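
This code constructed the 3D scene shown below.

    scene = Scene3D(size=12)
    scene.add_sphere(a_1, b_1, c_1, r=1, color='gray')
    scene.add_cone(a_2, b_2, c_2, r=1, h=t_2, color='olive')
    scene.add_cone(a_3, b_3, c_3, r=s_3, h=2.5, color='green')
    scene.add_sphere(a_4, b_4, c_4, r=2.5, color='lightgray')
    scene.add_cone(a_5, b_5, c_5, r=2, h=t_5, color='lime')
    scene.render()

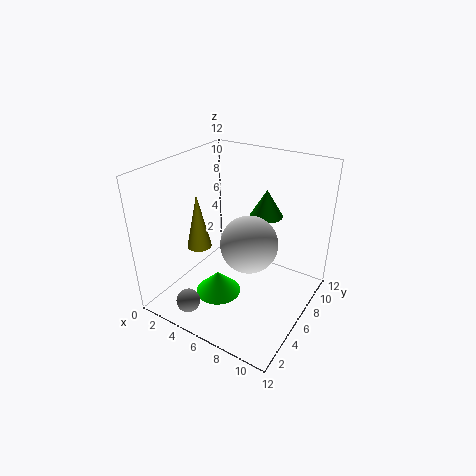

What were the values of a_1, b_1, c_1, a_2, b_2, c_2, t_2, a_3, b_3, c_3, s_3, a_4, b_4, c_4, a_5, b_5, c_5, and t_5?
a_1 = 3.5; b_1 = 2; c_1 = 1; a_2 = 3.5; b_2 = 4; c_2 = 5.5; t_2 = 4.5; a_3 = 6.5; b_3 = 10; c_3 = 6.5; s_3 = 1.5; a_4 = 6.5; b_4 = 7; c_4 = 5; a_5 = 4.5; b_5 = 5; c_5 = 0.5; t_5 = 2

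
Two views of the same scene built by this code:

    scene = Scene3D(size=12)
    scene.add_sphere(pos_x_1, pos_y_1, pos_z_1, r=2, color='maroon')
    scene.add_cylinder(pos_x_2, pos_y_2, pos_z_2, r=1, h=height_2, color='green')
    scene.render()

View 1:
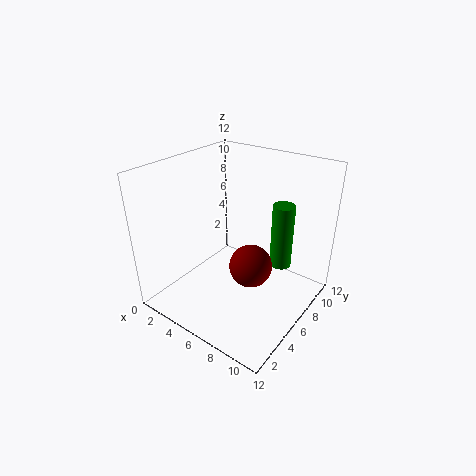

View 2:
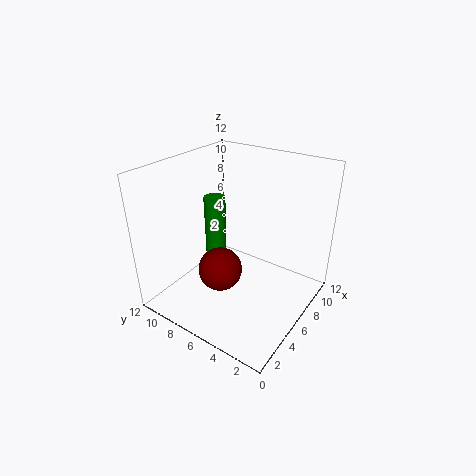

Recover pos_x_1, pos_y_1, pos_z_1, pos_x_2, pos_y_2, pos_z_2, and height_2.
pos_x_1 = 6, pos_y_1 = 8, pos_z_1 = 2, pos_x_2 = 8, pos_y_2 = 10, pos_z_2 = 2, height_2 = 6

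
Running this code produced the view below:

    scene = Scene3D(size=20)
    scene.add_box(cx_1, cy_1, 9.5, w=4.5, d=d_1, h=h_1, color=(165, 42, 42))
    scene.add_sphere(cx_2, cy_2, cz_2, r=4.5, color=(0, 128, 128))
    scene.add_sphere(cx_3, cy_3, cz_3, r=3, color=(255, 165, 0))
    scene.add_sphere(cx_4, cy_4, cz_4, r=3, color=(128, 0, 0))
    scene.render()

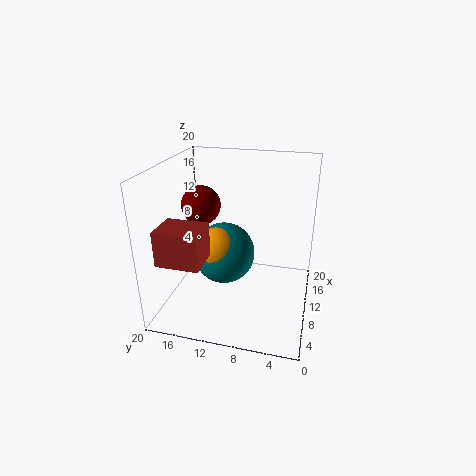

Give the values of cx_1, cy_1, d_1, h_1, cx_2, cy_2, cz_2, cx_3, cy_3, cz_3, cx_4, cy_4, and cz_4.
cx_1 = 1
cy_1 = 12.5
d_1 = 5.5
h_1 = 4.5
cx_2 = 11.5
cy_2 = 12.5
cz_2 = 6.5
cx_3 = 10
cy_3 = 13
cz_3 = 8
cx_4 = 14.5
cy_4 = 17
cz_4 = 12.5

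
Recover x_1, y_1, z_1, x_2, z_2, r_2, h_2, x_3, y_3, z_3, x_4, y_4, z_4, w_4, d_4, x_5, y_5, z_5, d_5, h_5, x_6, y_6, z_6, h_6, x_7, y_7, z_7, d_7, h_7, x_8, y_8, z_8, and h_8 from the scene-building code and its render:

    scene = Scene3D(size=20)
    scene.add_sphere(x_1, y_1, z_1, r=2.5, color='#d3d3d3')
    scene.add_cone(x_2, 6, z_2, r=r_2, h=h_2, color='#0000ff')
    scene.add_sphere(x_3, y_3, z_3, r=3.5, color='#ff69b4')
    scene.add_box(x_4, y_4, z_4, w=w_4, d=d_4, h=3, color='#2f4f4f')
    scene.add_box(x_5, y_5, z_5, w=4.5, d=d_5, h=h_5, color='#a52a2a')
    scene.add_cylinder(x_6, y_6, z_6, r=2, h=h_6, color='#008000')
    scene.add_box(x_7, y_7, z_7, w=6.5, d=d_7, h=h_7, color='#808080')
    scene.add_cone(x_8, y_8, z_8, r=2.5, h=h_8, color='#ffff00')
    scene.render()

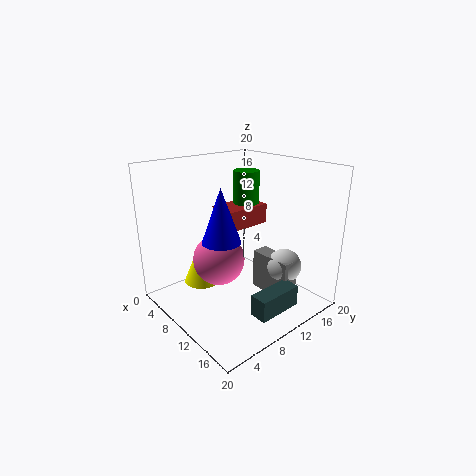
x_1 = 13.5
y_1 = 16
z_1 = 5
x_2 = 11.5
z_2 = 11
r_2 = 2.5
h_2 = 7
x_3 = 9.5
y_3 = 7
z_3 = 7.5
x_4 = 15
y_4 = 8
z_4 = 1
w_4 = 2.5
d_4 = 6.5
x_5 = 3.5
y_5 = 10.5
z_5 = 10
d_5 = 7
h_5 = 3
x_6 = 5.5
y_6 = 15.5
z_6 = 12.5
h_6 = 5.5
x_7 = 9
y_7 = 14
z_7 = 0.5
d_7 = 2.5
h_7 = 6
x_8 = 7.5
y_8 = 5.5
z_8 = 4
h_8 = 6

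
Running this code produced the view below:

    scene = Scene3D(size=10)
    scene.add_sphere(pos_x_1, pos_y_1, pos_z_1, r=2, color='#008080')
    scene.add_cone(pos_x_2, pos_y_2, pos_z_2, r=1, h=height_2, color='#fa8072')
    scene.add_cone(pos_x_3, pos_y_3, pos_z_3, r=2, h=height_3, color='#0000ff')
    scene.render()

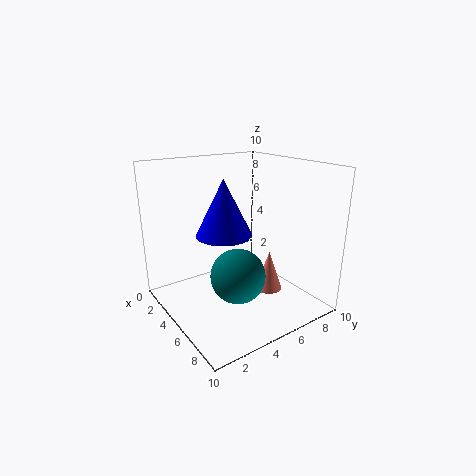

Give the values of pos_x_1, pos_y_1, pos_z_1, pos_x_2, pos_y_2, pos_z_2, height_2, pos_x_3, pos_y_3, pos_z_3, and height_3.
pos_x_1 = 5
pos_y_1 = 5
pos_z_1 = 2
pos_x_2 = 5.5
pos_y_2 = 7.5
pos_z_2 = 0.5
height_2 = 3
pos_x_3 = 4
pos_y_3 = 4.5
pos_z_3 = 5
height_3 = 4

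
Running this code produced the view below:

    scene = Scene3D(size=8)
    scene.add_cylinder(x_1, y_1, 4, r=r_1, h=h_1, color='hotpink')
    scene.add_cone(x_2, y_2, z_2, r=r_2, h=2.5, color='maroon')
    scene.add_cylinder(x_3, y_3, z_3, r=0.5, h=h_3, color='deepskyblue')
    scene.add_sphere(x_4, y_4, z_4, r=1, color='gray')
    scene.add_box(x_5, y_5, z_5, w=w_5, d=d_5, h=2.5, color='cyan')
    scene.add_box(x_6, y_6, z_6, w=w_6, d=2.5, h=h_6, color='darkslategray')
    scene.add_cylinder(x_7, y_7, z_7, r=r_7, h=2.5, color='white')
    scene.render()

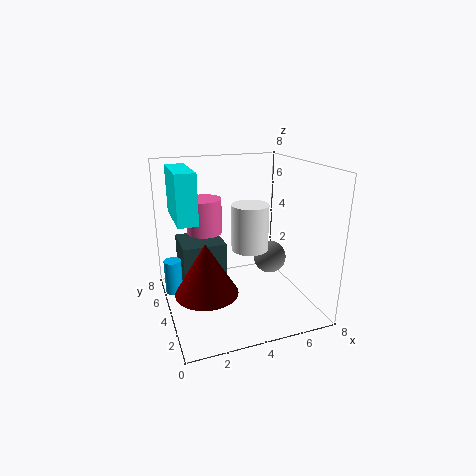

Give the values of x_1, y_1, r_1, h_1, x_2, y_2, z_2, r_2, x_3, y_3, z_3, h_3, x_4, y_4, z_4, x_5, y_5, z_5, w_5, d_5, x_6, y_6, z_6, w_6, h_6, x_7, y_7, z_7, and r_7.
x_1 = 2.5; y_1 = 5.5; r_1 = 1; h_1 = 2; x_2 = 1.5; y_2 = 1.5; z_2 = 2.5; r_2 = 1.5; x_3 = 0.5; y_3 = 5.5; z_3 = 0.5; h_3 = 2; x_4 = 6.5; y_4 = 5; z_4 = 2; x_5 = 0.5; y_5 = 2.5; z_5 = 5.5; w_5 = 1; d_5 = 3; x_6 = 1; y_6 = 4.5; z_6 = 0.5; w_6 = 2.5; h_6 = 3; x_7 = 4.5; y_7 = 3.5; z_7 = 3.5; r_7 = 1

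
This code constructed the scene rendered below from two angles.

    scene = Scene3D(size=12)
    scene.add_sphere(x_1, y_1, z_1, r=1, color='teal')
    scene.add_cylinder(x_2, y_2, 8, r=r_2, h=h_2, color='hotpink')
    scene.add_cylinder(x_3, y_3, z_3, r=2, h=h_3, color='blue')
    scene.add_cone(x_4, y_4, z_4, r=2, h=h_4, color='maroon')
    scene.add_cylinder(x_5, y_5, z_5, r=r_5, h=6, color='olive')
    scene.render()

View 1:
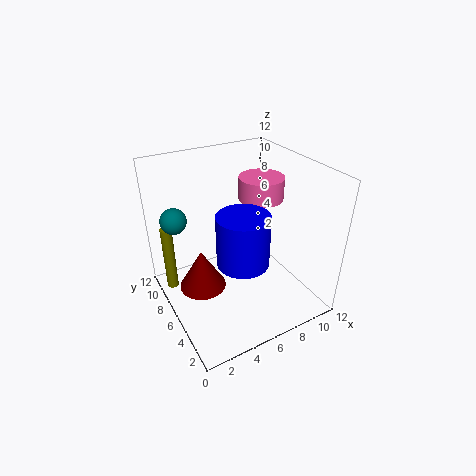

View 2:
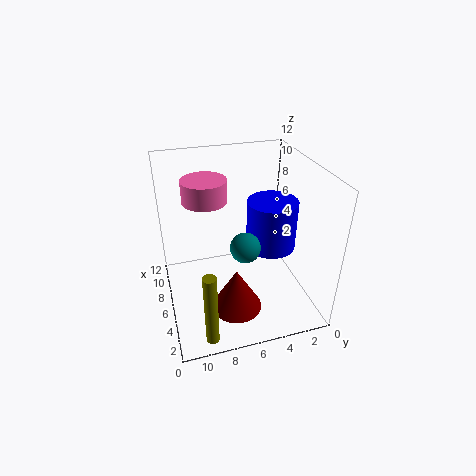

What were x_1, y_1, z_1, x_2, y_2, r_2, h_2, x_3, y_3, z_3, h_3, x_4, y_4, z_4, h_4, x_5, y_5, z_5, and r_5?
x_1 = 1; y_1 = 7; z_1 = 8.5; x_2 = 9.5; y_2 = 8; r_2 = 2; h_2 = 2; x_3 = 5; y_3 = 3.5; z_3 = 5.5; h_3 = 4; x_4 = 3; y_4 = 7; z_4 = 1.5; h_4 = 3.5; x_5 = 1; y_5 = 9.5; z_5 = 0.5; r_5 = 0.5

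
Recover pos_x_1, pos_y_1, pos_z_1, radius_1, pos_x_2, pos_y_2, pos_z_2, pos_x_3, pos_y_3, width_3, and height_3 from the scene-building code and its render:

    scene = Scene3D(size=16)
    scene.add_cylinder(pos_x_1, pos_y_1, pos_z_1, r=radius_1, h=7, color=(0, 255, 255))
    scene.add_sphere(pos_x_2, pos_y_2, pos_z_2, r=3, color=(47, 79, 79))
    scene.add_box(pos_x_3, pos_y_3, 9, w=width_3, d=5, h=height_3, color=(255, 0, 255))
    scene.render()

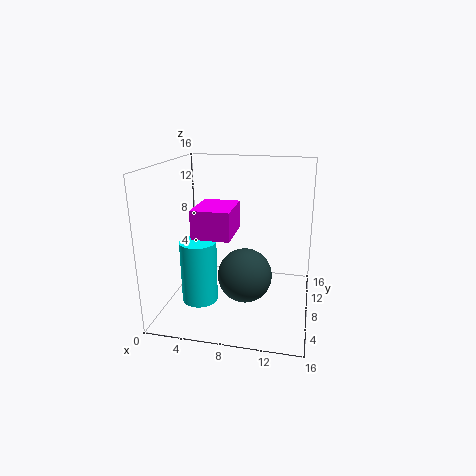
pos_x_1 = 4; pos_y_1 = 6; pos_z_1 = 1; radius_1 = 2; pos_x_2 = 9; pos_y_2 = 7; pos_z_2 = 4; pos_x_3 = 4; pos_y_3 = 4; width_3 = 4; height_3 = 3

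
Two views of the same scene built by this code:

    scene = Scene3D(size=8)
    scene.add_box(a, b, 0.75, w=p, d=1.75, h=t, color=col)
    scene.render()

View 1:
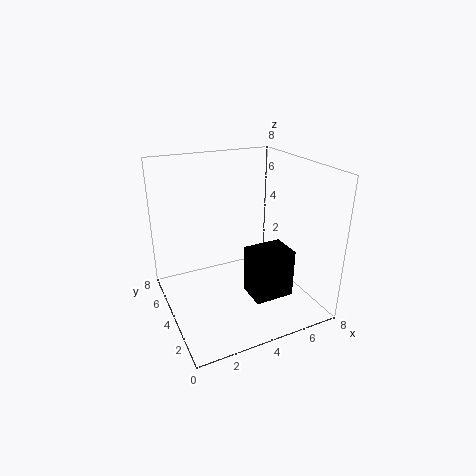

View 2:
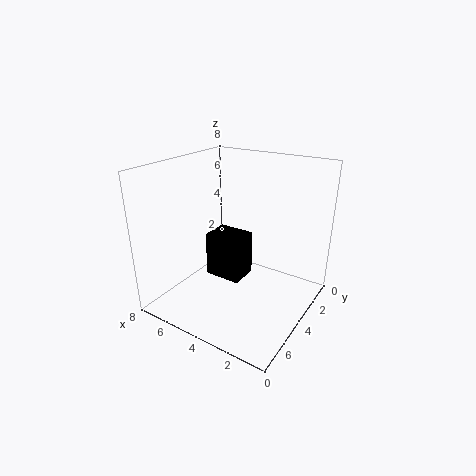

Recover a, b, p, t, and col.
a = 4.25
b = 2
p = 2.25
t = 2.75
col = 'black'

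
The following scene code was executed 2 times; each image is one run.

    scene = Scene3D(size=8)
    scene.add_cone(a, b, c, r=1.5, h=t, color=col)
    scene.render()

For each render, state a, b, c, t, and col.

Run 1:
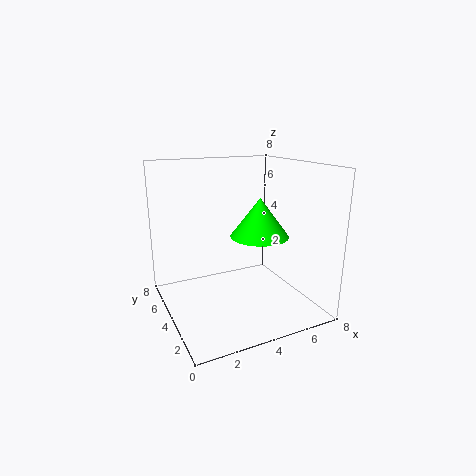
a = 4.5, b = 2.5, c = 4.5, t = 2, col = 'lime'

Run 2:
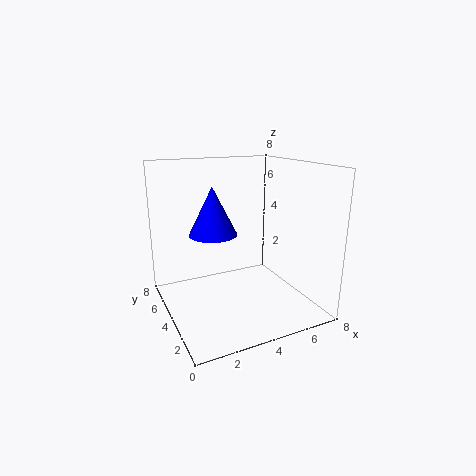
a = 3.5, b = 6.5, c = 3.5, t = 3, col = 'blue'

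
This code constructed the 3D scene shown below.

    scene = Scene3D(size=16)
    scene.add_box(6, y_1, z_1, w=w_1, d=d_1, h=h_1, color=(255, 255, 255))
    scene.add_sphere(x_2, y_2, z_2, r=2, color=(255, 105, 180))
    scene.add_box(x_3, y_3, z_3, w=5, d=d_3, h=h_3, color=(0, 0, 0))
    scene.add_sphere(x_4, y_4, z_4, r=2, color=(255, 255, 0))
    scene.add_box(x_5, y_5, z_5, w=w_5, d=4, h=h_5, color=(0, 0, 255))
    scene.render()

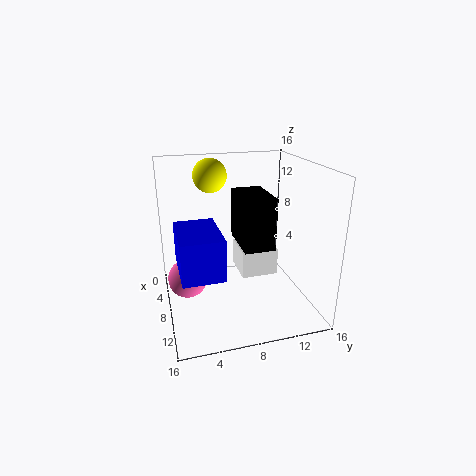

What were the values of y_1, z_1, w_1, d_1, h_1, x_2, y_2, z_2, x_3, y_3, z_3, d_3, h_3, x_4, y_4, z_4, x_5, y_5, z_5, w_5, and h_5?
y_1 = 8
z_1 = 4
w_1 = 4
d_1 = 4
h_1 = 3
x_2 = 10
y_2 = 2
z_2 = 5
x_3 = 9
y_3 = 7
z_3 = 9
d_3 = 3
h_3 = 5
x_4 = 3
y_4 = 6
z_4 = 14
x_5 = 9
y_5 = 1
z_5 = 7
w_5 = 6
h_5 = 4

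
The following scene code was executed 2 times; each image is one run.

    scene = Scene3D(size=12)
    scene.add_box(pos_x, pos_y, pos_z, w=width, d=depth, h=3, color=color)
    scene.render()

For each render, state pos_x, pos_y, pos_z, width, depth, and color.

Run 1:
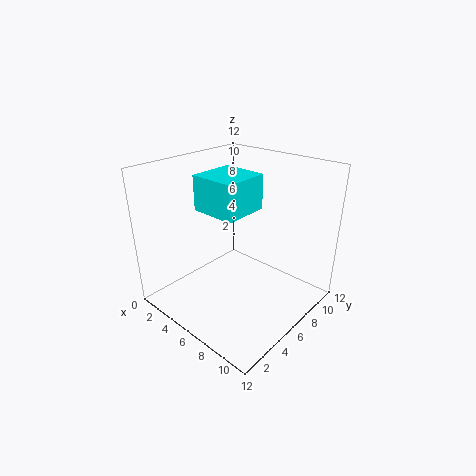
pos_x = 2.5, pos_y = 4.5, pos_z = 8, width = 4, depth = 4, color = 'cyan'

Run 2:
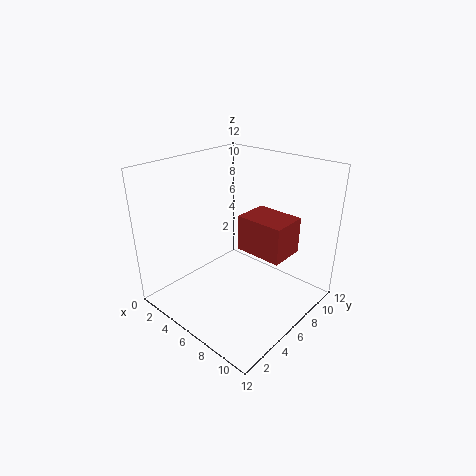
pos_x = 6, pos_y = 6, pos_z = 5, width = 4, depth = 3, color = 'brown'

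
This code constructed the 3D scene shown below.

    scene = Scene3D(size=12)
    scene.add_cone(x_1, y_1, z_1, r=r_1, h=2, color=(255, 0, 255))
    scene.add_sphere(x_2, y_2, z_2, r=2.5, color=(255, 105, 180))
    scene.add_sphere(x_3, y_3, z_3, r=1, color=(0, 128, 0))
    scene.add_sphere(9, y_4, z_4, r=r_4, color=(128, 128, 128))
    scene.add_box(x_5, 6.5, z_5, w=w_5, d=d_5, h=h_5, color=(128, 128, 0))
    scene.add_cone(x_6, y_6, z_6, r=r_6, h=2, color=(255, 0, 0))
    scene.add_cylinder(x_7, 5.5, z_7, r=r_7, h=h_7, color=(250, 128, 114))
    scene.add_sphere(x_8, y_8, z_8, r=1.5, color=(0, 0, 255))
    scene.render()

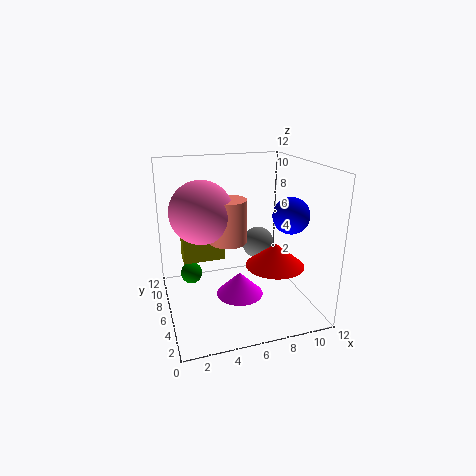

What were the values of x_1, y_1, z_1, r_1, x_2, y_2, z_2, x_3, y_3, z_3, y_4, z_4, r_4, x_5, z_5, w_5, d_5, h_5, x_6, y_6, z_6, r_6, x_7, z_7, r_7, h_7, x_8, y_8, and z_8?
x_1 = 6
y_1 = 5.5
z_1 = 1
r_1 = 2
x_2 = 3
y_2 = 6
z_2 = 8.5
x_3 = 2.5
y_3 = 9.5
z_3 = 1.5
y_4 = 9
z_4 = 4
r_4 = 1.5
x_5 = 1.5
z_5 = 4
w_5 = 3.5
d_5 = 1.5
h_5 = 3.5
x_6 = 9
y_6 = 5
z_6 = 3.5
r_6 = 2.5
x_7 = 5
z_7 = 6
r_7 = 1.5
h_7 = 3.5
x_8 = 10
y_8 = 4.5
z_8 = 8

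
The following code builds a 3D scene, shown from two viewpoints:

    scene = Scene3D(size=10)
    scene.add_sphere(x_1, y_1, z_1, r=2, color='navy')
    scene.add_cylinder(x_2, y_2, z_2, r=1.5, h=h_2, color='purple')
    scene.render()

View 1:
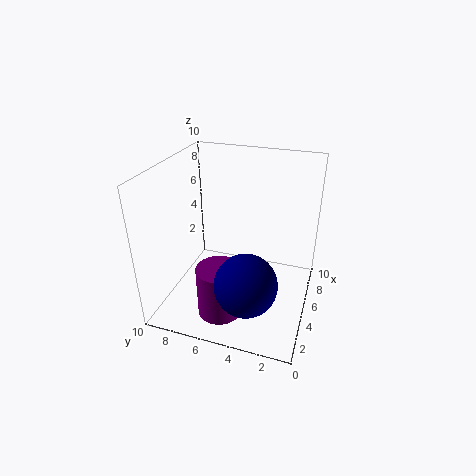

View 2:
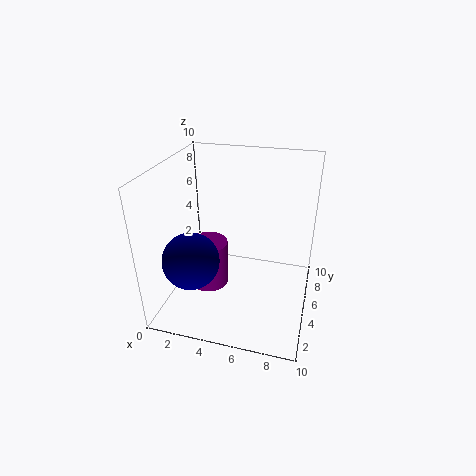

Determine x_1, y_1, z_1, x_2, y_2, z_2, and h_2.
x_1 = 2; y_1 = 3.5; z_1 = 3.5; x_2 = 2.5; y_2 = 5.5; z_2 = 0.5; h_2 = 3.5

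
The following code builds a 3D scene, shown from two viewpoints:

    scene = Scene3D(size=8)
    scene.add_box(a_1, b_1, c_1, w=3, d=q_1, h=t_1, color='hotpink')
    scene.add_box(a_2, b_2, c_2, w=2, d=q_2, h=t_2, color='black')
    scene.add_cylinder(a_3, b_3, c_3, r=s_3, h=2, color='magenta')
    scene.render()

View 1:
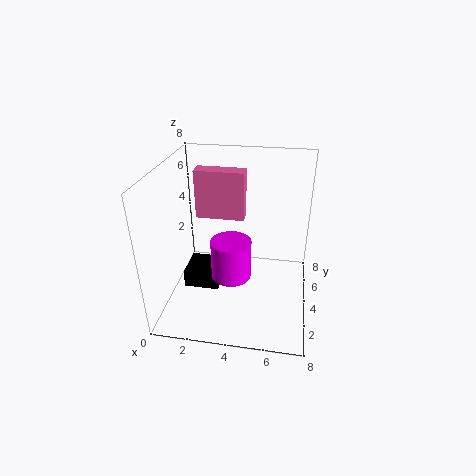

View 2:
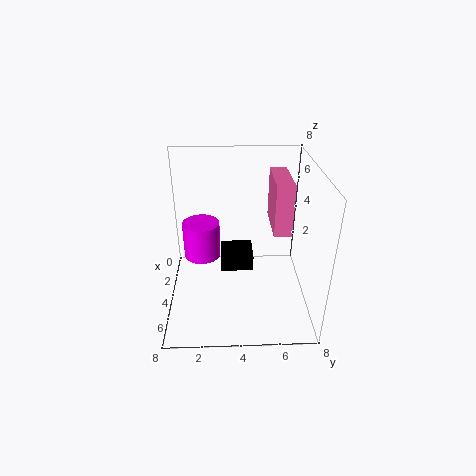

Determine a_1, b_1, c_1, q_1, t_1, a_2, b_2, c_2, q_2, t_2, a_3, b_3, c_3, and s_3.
a_1 = 1
b_1 = 6
c_1 = 4
q_1 = 1
t_1 = 3
a_2 = 1
b_2 = 3
c_2 = 1
q_2 = 2
t_2 = 1
a_3 = 4
b_3 = 2
c_3 = 3
s_3 = 1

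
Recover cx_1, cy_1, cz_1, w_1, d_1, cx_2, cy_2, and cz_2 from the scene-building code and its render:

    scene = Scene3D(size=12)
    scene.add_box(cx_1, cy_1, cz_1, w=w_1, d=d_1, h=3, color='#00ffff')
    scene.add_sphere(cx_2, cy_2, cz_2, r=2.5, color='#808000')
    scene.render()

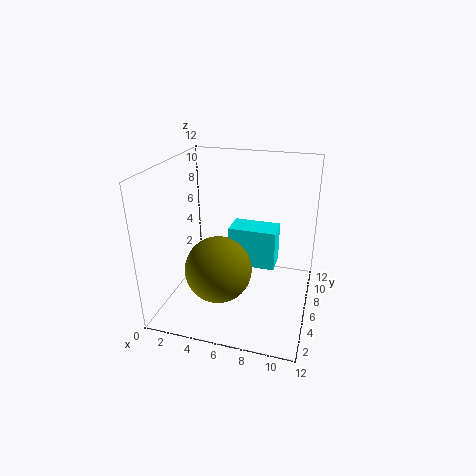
cx_1 = 6; cy_1 = 3.5; cz_1 = 5; w_1 = 3.5; d_1 = 2; cx_2 = 5.5; cy_2 = 2.5; cz_2 = 5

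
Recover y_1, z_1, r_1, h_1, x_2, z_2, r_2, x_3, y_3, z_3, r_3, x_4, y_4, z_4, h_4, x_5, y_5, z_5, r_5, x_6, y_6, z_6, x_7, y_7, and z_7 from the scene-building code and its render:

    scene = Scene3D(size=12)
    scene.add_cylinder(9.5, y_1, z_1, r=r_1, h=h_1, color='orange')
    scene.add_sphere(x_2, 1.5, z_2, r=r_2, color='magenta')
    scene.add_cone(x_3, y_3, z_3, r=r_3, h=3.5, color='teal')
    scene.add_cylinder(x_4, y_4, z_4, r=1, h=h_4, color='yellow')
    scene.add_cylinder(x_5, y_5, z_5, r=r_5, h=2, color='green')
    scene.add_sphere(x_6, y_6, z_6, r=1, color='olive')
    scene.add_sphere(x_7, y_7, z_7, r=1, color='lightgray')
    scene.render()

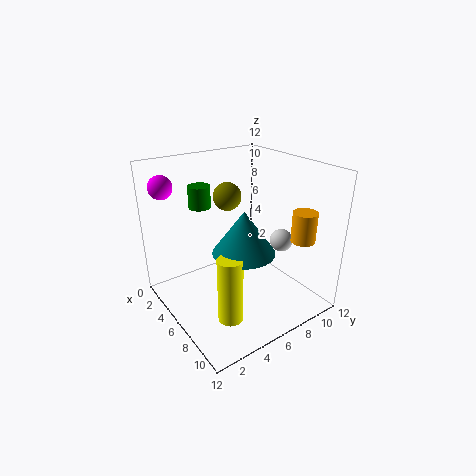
y_1 = 10; z_1 = 6; r_1 = 1; h_1 = 2.5; x_2 = 1.5; z_2 = 10; r_2 = 1; x_3 = 7.5; y_3 = 5.5; z_3 = 5.5; r_3 = 2.5; x_4 = 8.5; y_4 = 3.5; z_4 = 0.5; h_4 = 5.5; x_5 = 1.5; y_5 = 5; z_5 = 7.5; r_5 = 1; x_6 = 7.5; y_6 = 4; z_6 = 10.5; x_7 = 7; y_7 = 10; z_7 = 5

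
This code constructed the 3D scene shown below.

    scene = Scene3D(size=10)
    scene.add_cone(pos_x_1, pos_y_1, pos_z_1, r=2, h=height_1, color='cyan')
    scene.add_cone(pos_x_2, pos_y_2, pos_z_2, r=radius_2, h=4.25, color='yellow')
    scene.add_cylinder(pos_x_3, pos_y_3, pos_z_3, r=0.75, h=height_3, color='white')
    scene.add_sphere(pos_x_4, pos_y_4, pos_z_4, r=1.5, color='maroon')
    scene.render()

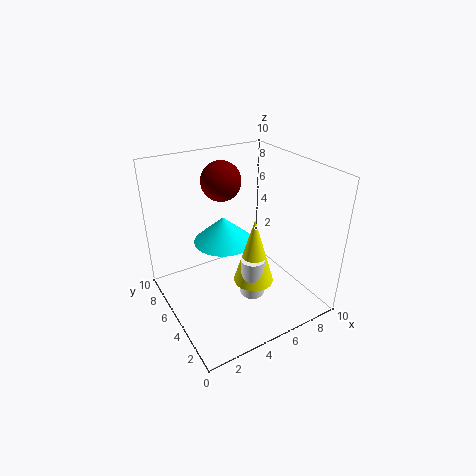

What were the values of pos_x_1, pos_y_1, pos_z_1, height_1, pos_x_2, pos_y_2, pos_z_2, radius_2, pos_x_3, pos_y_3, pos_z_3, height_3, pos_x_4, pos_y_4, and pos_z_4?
pos_x_1 = 4; pos_y_1 = 5.25; pos_z_1 = 5; height_1 = 1.75; pos_x_2 = 4.5; pos_y_2 = 2.25; pos_z_2 = 3.5; radius_2 = 1.25; pos_x_3 = 4.25; pos_y_3 = 2; pos_z_3 = 2.75; height_3 = 2.5; pos_x_4 = 5.5; pos_y_4 = 8.25; pos_z_4 = 8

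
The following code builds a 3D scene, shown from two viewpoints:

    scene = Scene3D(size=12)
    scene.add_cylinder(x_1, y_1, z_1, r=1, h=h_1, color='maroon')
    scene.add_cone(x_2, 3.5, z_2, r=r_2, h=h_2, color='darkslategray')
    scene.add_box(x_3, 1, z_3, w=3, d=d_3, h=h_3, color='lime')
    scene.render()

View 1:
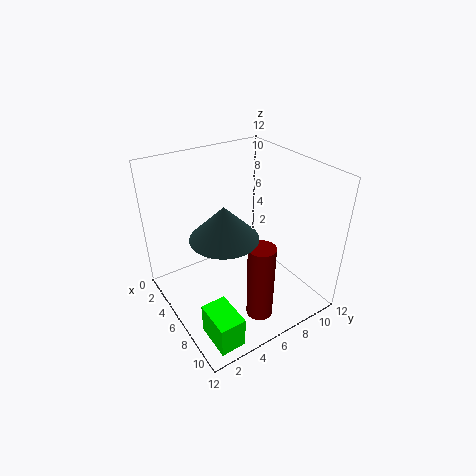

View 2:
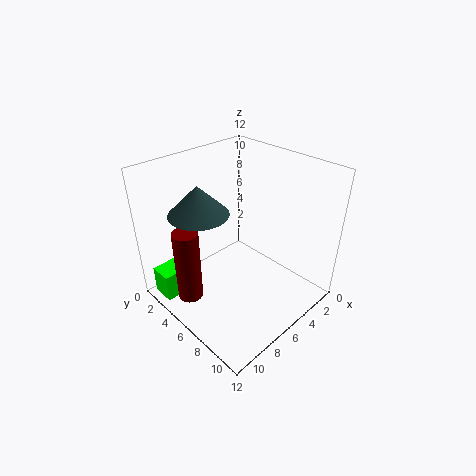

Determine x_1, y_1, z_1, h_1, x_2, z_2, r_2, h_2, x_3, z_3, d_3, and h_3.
x_1 = 10.5, y_1 = 5, z_1 = 2, h_1 = 6, x_2 = 8, z_2 = 8, r_2 = 2.5, h_2 = 2.5, x_3 = 8.5, z_3 = 0.5, d_3 = 2, h_3 = 2.5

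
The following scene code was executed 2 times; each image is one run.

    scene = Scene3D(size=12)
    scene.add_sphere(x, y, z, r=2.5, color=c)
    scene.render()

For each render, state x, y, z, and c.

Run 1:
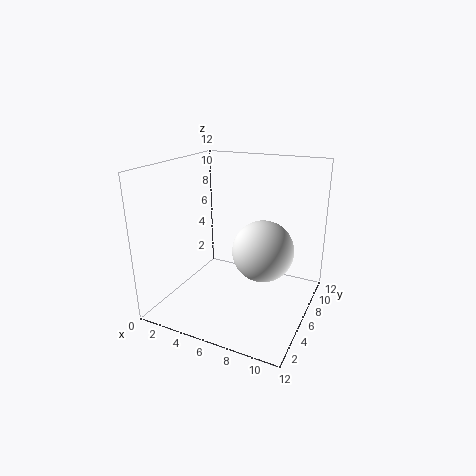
x = 8.25
y = 6
z = 5.25
c = 'white'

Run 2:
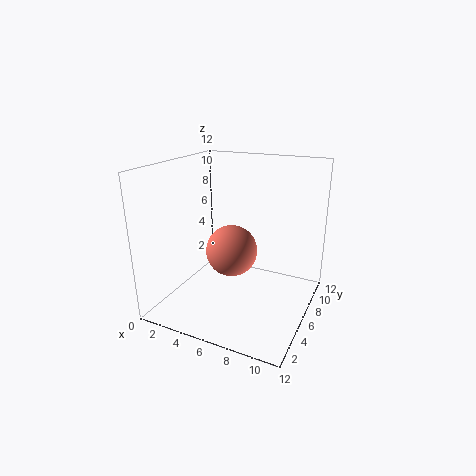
x = 3.75
y = 9.25
z = 3
c = 'salmon'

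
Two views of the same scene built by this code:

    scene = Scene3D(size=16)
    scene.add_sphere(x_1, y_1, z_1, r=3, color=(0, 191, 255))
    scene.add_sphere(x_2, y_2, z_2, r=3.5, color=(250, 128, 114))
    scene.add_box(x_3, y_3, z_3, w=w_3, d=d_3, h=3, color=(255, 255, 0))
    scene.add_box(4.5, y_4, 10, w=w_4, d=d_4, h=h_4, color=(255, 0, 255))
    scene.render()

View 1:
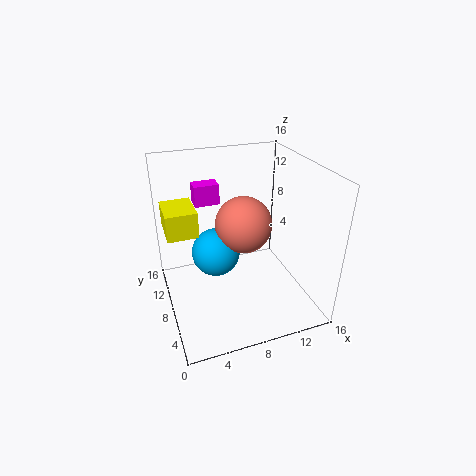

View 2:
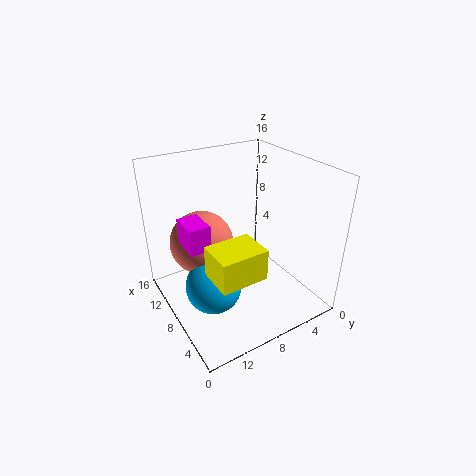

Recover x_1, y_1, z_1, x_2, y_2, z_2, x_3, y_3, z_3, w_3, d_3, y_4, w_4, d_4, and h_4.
x_1 = 6.5; y_1 = 12; z_1 = 4; x_2 = 10; y_2 = 11.5; z_2 = 7.5; x_3 = 0.5; y_3 = 9.5; z_3 = 8; w_3 = 3.5; d_3 = 4.5; y_4 = 13; w_4 = 3; d_4 = 2; h_4 = 2.5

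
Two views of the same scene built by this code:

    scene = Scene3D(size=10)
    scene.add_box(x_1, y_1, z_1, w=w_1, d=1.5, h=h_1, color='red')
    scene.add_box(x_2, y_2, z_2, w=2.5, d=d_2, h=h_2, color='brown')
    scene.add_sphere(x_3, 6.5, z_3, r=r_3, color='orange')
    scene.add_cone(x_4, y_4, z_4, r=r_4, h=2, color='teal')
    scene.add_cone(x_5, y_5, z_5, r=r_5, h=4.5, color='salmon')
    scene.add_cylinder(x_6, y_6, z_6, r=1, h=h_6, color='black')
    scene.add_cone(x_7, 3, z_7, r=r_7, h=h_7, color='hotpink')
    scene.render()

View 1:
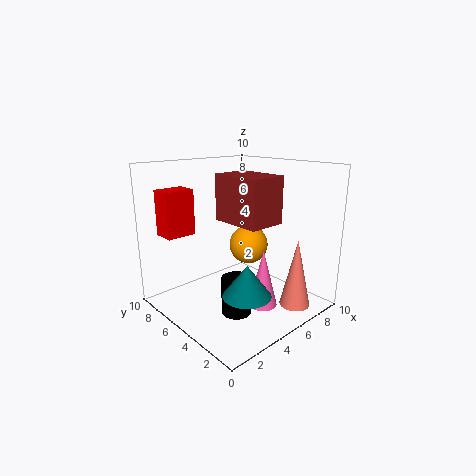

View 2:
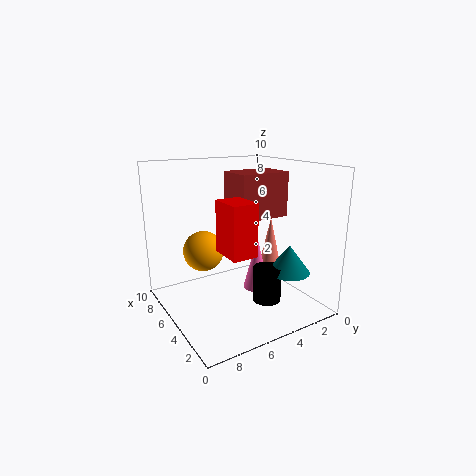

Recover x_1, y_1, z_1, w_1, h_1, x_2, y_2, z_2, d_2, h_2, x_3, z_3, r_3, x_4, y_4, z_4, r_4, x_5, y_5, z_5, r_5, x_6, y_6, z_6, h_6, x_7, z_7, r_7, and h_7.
x_1 = 0.5
y_1 = 6.5
z_1 = 5.5
w_1 = 2
h_1 = 3
x_2 = 3.5
y_2 = 2
z_2 = 6.5
d_2 = 3.5
h_2 = 3
x_3 = 7.5
z_3 = 3.5
r_3 = 1.5
x_4 = 3
y_4 = 2
z_4 = 2.5
r_4 = 1.5
x_5 = 6.5
y_5 = 1
z_5 = 1
r_5 = 1
x_6 = 3.5
y_6 = 3.5
z_6 = 0.5
h_6 = 2.5
x_7 = 5.5
z_7 = 0.5
r_7 = 1
h_7 = 4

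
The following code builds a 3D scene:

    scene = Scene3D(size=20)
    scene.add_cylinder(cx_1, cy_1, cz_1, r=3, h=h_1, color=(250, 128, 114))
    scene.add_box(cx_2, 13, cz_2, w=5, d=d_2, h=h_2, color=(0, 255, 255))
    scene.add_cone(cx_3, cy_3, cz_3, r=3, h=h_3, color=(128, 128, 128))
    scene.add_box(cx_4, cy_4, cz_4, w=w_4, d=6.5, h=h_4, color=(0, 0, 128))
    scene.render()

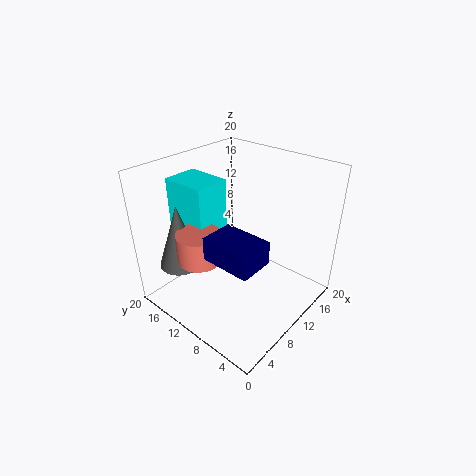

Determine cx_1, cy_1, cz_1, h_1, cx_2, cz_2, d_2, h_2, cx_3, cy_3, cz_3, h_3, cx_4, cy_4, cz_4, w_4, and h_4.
cx_1 = 5, cy_1 = 12.5, cz_1 = 8, h_1 = 4, cx_2 = 6, cz_2 = 8.5, d_2 = 6.5, h_2 = 9, cx_3 = 4.5, cy_3 = 16, cz_3 = 6, h_3 = 9, cx_4 = 3, cy_4 = 3, cz_4 = 10.5, w_4 = 4.5, h_4 = 3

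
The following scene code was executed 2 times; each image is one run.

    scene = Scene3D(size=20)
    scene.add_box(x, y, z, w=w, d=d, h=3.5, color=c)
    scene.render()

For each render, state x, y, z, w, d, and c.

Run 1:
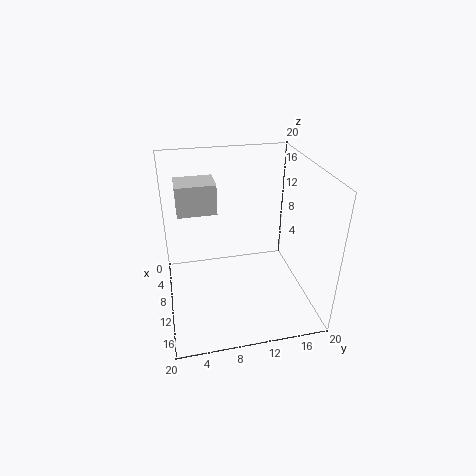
x = 11.5, y = 2, z = 16.5, w = 3.5, d = 4.5, c = 'lightgray'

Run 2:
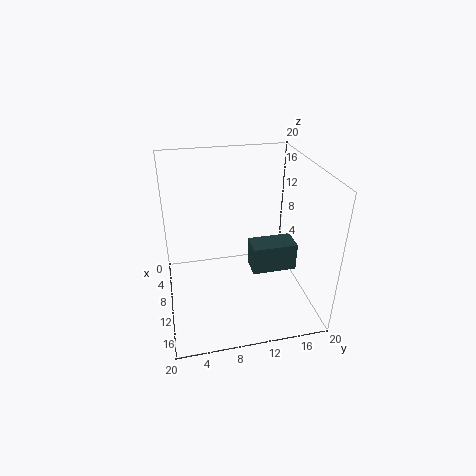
x = 13.5, y = 10.5, z = 8.5, w = 3, d = 5.5, c = 'darkslategray'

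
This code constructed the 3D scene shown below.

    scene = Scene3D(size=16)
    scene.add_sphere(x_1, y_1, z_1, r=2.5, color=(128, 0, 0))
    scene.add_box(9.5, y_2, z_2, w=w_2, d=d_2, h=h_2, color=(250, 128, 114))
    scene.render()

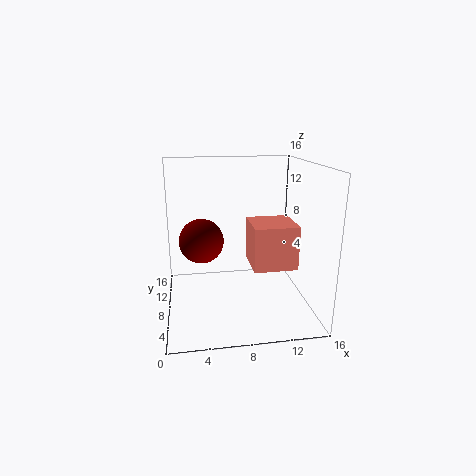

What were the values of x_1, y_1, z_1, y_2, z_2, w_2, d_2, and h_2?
x_1 = 4, y_1 = 9, z_1 = 7.5, y_2 = 6, z_2 = 4.5, w_2 = 5, d_2 = 5, h_2 = 5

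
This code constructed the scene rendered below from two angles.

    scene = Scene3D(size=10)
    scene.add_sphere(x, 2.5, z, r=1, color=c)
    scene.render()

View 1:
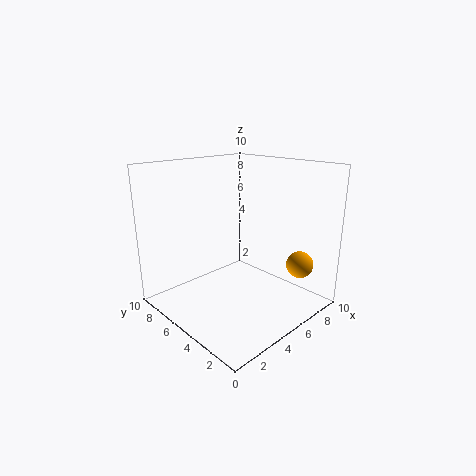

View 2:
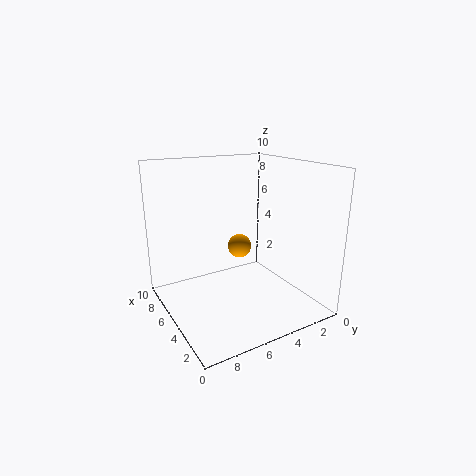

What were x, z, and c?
x = 9; z = 2.5; c = 'orange'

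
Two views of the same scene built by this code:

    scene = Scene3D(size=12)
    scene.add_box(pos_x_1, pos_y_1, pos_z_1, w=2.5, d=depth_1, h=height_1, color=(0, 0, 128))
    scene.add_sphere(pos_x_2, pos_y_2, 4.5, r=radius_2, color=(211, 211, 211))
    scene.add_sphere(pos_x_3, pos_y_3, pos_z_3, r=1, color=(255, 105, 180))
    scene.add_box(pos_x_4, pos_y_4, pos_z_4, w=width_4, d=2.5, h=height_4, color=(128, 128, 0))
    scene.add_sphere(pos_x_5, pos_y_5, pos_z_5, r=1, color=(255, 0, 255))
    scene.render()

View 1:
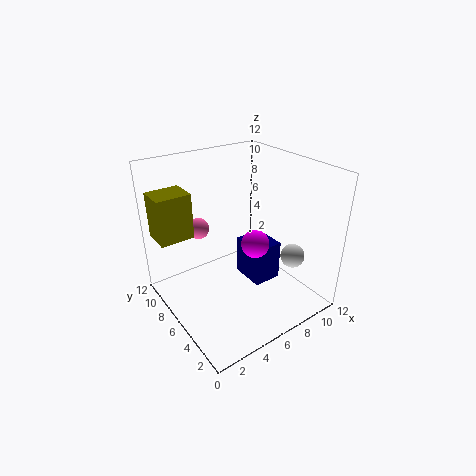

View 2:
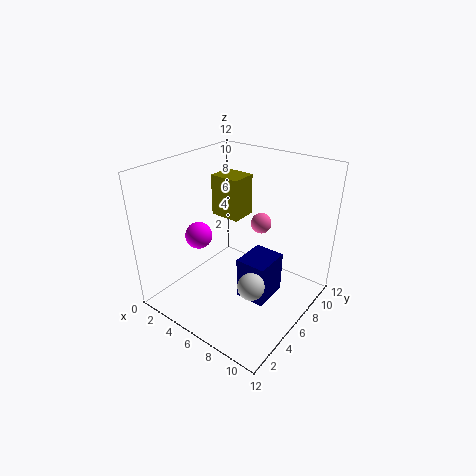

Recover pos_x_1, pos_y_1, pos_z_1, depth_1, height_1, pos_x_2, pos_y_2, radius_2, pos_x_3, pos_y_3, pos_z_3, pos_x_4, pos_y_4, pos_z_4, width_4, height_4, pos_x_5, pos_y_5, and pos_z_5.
pos_x_1 = 7, pos_y_1 = 4.5, pos_z_1 = 1.5, depth_1 = 3, height_1 = 3.5, pos_x_2 = 9.5, pos_y_2 = 3, radius_2 = 1, pos_x_3 = 5, pos_y_3 = 11, pos_z_3 = 5, pos_x_4 = 0.5, pos_y_4 = 9, pos_z_4 = 5.5, width_4 = 3, height_4 = 4, pos_x_5 = 5, pos_y_5 = 2.5, pos_z_5 = 7.5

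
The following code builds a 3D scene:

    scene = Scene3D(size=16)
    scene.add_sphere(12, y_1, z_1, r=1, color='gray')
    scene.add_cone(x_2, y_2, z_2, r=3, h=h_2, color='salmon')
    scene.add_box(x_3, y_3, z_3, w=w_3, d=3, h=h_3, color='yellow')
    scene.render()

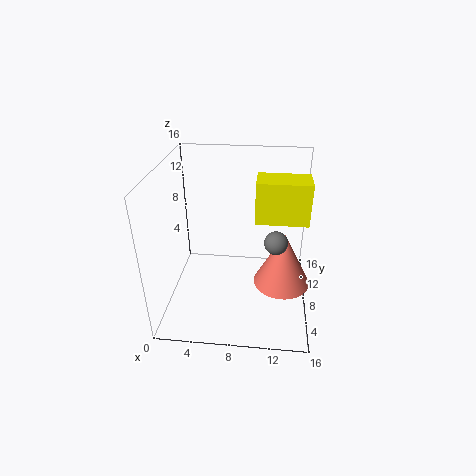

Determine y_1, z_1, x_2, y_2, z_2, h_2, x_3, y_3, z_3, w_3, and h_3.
y_1 = 1, z_1 = 12, x_2 = 13, y_2 = 6, z_2 = 4, h_2 = 6, x_3 = 10, y_3 = 4, z_3 = 12, w_3 = 5, h_3 = 4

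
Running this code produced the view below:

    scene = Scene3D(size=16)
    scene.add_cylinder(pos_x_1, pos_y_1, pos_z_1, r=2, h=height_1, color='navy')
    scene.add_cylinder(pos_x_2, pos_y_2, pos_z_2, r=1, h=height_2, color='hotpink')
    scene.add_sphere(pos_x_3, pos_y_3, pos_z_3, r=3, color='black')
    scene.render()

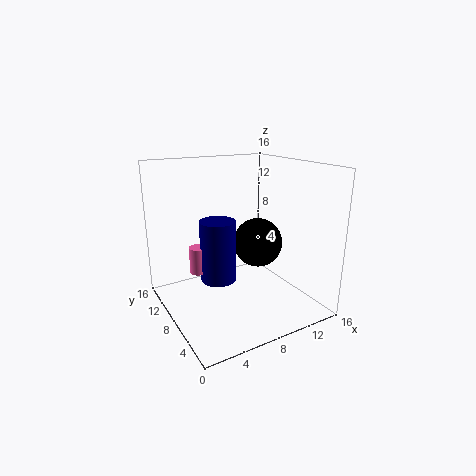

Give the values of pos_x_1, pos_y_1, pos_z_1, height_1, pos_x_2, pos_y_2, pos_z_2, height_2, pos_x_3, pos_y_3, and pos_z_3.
pos_x_1 = 6, pos_y_1 = 9, pos_z_1 = 3, height_1 = 7, pos_x_2 = 4, pos_y_2 = 10, pos_z_2 = 4, height_2 = 3, pos_x_3 = 12, pos_y_3 = 10, pos_z_3 = 6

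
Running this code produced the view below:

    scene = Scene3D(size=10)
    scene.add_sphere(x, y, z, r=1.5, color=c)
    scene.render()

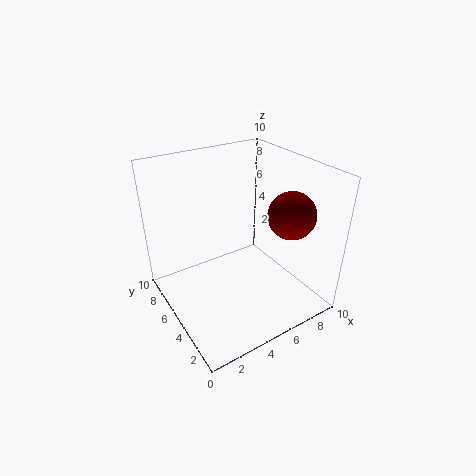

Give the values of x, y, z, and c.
x = 7
y = 2
z = 7.5
c = 'maroon'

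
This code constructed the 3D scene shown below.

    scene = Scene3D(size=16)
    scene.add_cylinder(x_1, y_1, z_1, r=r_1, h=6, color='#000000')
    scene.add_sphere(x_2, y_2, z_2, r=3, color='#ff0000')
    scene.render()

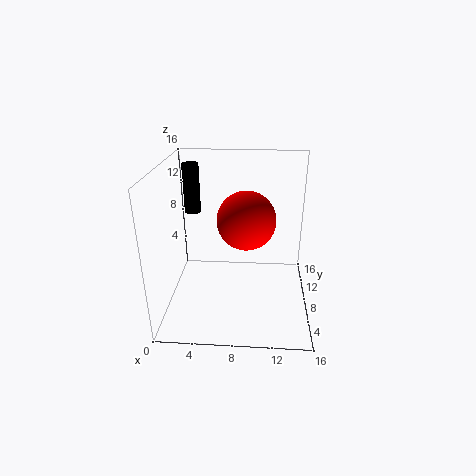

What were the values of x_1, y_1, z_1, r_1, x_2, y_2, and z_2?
x_1 = 2
y_1 = 13
z_1 = 9
r_1 = 1
x_2 = 9
y_2 = 6
z_2 = 11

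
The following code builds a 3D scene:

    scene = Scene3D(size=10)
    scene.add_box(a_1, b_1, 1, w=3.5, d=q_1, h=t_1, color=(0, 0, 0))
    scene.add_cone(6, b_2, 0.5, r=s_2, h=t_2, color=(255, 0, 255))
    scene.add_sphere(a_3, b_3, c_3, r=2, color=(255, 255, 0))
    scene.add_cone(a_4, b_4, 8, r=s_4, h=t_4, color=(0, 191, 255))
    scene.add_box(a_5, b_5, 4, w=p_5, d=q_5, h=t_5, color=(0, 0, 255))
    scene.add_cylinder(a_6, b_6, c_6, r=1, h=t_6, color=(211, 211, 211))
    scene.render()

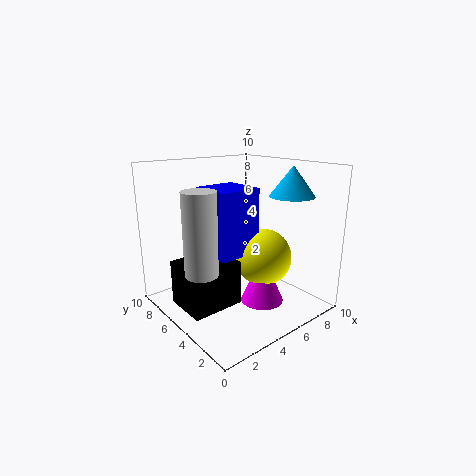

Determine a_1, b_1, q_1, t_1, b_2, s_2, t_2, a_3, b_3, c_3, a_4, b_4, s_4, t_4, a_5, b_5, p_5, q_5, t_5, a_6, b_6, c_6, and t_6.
a_1 = 0.5, b_1 = 3.5, q_1 = 3, t_1 = 3, b_2 = 3.5, s_2 = 1.5, t_2 = 3.5, a_3 = 6.5, b_3 = 4, c_3 = 3.5, a_4 = 7.5, b_4 = 2.5, s_4 = 1.5, t_4 = 2, a_5 = 3, b_5 = 4, p_5 = 3, q_5 = 3, t_5 = 4.5, a_6 = 1, b_6 = 3.5, c_6 = 4, t_6 = 5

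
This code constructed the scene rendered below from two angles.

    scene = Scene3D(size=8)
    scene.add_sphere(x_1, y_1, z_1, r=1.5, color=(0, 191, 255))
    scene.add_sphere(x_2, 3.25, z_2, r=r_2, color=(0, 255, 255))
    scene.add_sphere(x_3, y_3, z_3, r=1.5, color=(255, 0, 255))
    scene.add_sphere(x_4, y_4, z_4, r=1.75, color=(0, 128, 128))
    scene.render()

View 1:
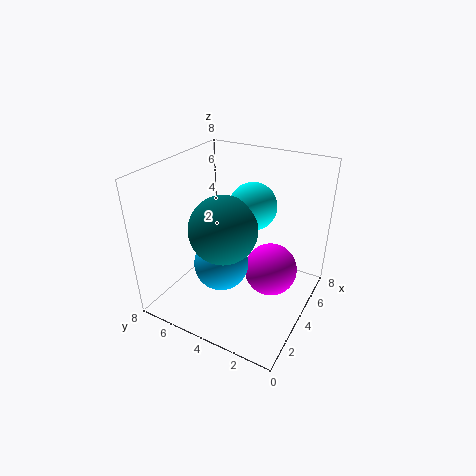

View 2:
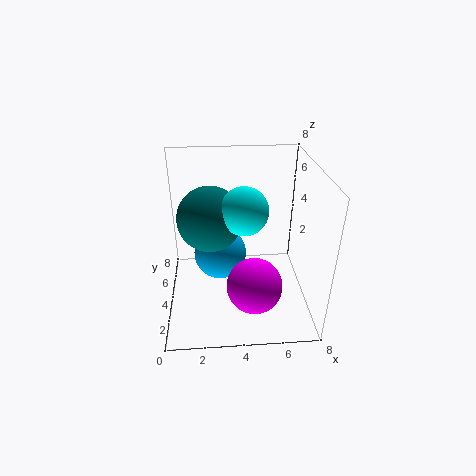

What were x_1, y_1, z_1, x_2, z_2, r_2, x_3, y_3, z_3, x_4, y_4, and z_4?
x_1 = 3
y_1 = 4.5
z_1 = 2.75
x_2 = 4.25
z_2 = 6
r_2 = 1.25
x_3 = 4.75
y_3 = 2.25
z_3 = 2
x_4 = 2.5
y_4 = 4
z_4 = 5.25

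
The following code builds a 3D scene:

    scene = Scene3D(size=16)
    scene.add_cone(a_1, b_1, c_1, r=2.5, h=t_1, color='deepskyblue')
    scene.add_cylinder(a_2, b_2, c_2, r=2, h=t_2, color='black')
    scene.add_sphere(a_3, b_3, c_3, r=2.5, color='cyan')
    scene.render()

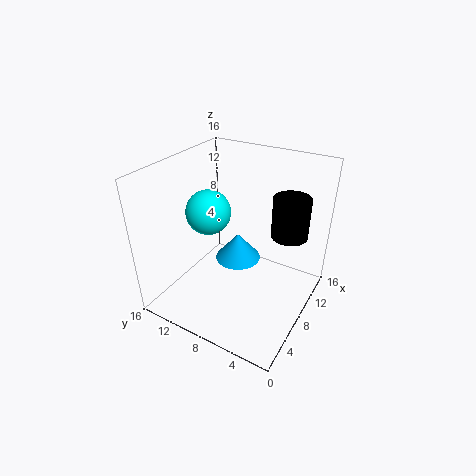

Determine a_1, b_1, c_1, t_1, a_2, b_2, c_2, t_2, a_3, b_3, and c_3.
a_1 = 8; b_1 = 8; c_1 = 5.5; t_1 = 3; a_2 = 10.5; b_2 = 3; c_2 = 8.5; t_2 = 4.5; a_3 = 7.5; b_3 = 11.5; c_3 = 10.5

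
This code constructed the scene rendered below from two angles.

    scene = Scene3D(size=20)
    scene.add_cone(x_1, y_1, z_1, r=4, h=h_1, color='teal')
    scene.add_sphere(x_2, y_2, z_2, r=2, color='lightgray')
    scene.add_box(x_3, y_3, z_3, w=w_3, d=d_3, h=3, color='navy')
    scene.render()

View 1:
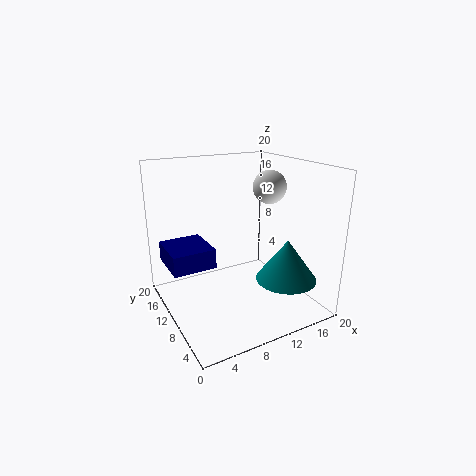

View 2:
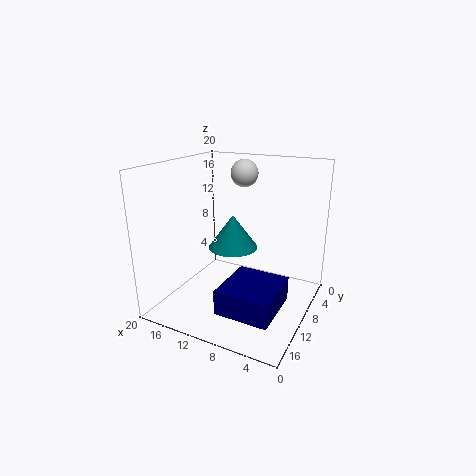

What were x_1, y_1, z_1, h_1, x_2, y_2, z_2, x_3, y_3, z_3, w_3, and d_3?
x_1 = 14, y_1 = 4, z_1 = 5.5, h_1 = 5.5, x_2 = 11.5, y_2 = 5, z_2 = 18, x_3 = 1.5, y_3 = 13, z_3 = 4.5, w_3 = 6.5, d_3 = 7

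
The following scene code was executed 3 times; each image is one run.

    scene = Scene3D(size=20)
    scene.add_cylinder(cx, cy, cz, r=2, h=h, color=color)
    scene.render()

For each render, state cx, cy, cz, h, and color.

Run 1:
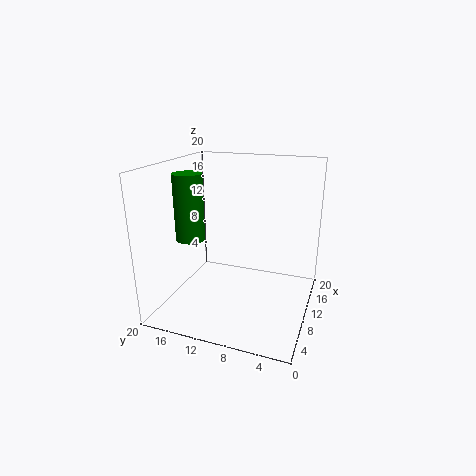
cx = 7.5
cy = 16
cz = 10
h = 9
color = 'green'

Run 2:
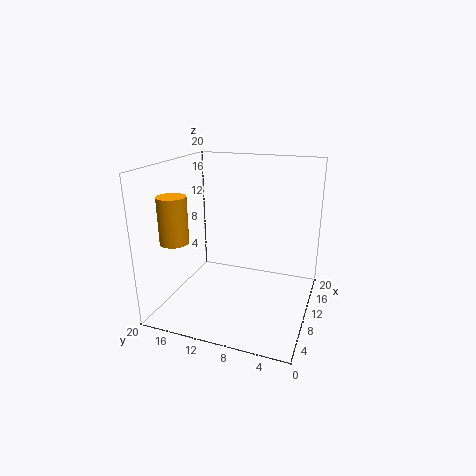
cx = 6.5
cy = 18
cz = 9.5
h = 6.5
color = 'orange'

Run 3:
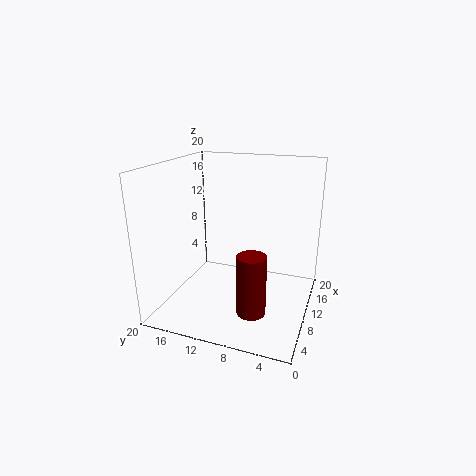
cx = 7
cy = 7
cz = 0.5
h = 8.5
color = 'maroon'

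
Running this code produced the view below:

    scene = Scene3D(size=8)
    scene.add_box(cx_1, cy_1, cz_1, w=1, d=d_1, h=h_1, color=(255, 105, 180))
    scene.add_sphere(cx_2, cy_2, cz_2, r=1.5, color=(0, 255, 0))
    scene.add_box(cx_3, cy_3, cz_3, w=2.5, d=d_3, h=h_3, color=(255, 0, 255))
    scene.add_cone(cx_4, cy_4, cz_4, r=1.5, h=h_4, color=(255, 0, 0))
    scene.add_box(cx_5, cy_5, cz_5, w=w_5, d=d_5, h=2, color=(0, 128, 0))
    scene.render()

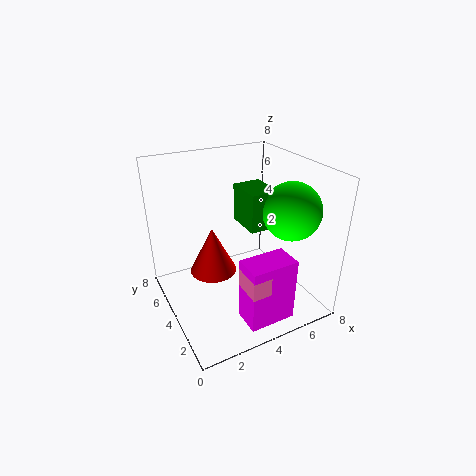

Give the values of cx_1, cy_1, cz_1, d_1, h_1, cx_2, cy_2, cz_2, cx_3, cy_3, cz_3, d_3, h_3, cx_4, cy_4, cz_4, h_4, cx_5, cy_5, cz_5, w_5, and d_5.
cx_1 = 3; cy_1 = 0.5; cz_1 = 2.5; d_1 = 1.5; h_1 = 1; cx_2 = 6; cy_2 = 2; cz_2 = 6; cx_3 = 3; cy_3 = 0.5; cz_3 = 0.5; d_3 = 1.5; h_3 = 3.5; cx_4 = 3.5; cy_4 = 6.5; cz_4 = 0.5; h_4 = 3; cx_5 = 4; cy_5 = 2.5; cz_5 = 5; w_5 = 1.5; d_5 = 2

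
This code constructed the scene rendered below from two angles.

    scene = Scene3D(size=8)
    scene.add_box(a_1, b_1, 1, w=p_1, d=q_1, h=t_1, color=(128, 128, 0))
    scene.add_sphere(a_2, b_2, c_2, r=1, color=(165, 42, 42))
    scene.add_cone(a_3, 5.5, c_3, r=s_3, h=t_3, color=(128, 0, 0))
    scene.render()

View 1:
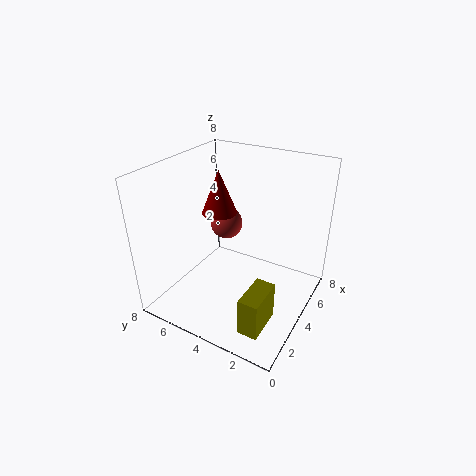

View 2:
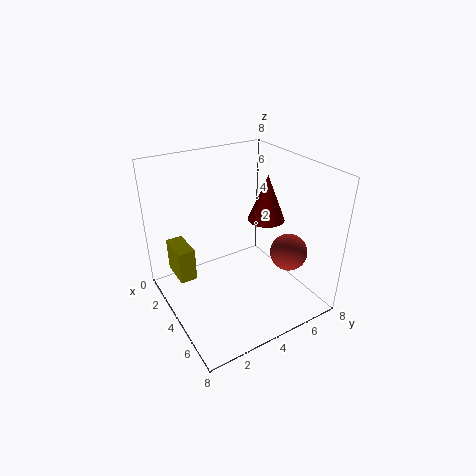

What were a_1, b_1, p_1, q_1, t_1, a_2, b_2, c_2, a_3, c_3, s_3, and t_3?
a_1 = 0.5; b_1 = 1; p_1 = 2; q_1 = 1; t_1 = 2; a_2 = 6; b_2 = 6; c_2 = 3.5; a_3 = 4.5; c_3 = 5; s_3 = 1; t_3 = 2.5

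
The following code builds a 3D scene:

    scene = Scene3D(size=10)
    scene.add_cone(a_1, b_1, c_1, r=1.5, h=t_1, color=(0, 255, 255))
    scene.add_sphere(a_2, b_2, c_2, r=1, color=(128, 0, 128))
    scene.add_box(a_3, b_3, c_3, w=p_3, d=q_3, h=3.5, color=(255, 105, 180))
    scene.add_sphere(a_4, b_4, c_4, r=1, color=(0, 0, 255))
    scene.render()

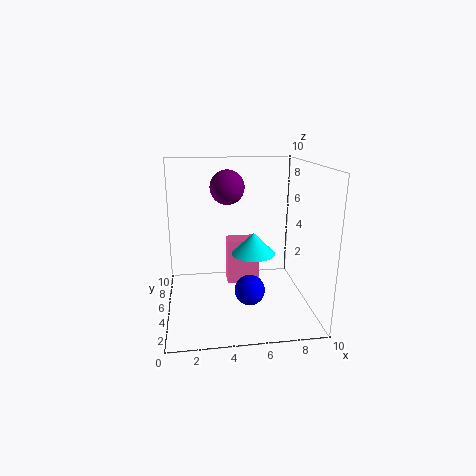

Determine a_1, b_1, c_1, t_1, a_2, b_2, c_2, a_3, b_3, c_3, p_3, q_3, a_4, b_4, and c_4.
a_1 = 6
b_1 = 4.5
c_1 = 4
t_1 = 1.5
a_2 = 4
b_2 = 2.5
c_2 = 9
a_3 = 4.5
b_3 = 7
c_3 = 0.5
p_3 = 2.5
q_3 = 1.5
a_4 = 5.5
b_4 = 3
c_4 = 2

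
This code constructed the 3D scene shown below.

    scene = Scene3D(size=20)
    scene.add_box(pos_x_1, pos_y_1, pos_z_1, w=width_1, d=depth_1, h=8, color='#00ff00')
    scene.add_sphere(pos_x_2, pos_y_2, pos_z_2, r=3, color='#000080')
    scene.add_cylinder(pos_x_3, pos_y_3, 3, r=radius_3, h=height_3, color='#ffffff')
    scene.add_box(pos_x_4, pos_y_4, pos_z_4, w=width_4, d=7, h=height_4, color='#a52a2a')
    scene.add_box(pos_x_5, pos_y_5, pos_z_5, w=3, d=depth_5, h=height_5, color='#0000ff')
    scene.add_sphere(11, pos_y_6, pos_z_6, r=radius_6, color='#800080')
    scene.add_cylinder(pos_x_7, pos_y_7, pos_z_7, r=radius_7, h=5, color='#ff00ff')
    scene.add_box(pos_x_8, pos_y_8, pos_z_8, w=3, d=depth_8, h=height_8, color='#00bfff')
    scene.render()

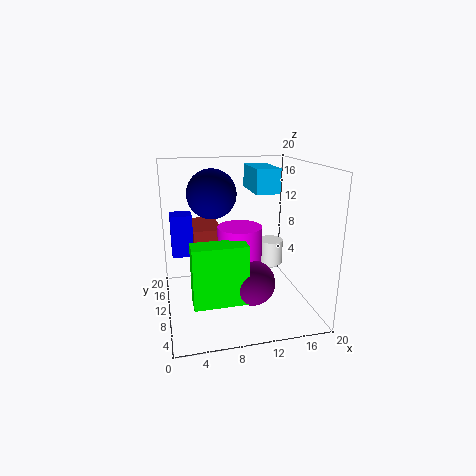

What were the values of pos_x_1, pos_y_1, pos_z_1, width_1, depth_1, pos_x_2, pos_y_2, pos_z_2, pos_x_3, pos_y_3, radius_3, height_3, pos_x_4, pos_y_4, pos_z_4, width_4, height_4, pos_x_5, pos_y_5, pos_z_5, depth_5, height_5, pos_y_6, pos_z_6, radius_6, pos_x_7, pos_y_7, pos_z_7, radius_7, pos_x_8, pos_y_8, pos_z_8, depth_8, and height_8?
pos_x_1 = 3, pos_y_1 = 4, pos_z_1 = 3, width_1 = 7, depth_1 = 3, pos_x_2 = 6, pos_y_2 = 7, pos_z_2 = 17, pos_x_3 = 17, pos_y_3 = 16, radius_3 = 2, height_3 = 4, pos_x_4 = 4, pos_y_4 = 11, pos_z_4 = 8, width_4 = 4, height_4 = 3, pos_x_5 = 1, pos_y_5 = 12, pos_z_5 = 7, depth_5 = 3, height_5 = 6, pos_y_6 = 6, pos_z_6 = 5, radius_6 = 3, pos_x_7 = 10, pos_y_7 = 9, pos_z_7 = 7, radius_7 = 3, pos_x_8 = 11, pos_y_8 = 5, pos_z_8 = 17, depth_8 = 6, height_8 = 3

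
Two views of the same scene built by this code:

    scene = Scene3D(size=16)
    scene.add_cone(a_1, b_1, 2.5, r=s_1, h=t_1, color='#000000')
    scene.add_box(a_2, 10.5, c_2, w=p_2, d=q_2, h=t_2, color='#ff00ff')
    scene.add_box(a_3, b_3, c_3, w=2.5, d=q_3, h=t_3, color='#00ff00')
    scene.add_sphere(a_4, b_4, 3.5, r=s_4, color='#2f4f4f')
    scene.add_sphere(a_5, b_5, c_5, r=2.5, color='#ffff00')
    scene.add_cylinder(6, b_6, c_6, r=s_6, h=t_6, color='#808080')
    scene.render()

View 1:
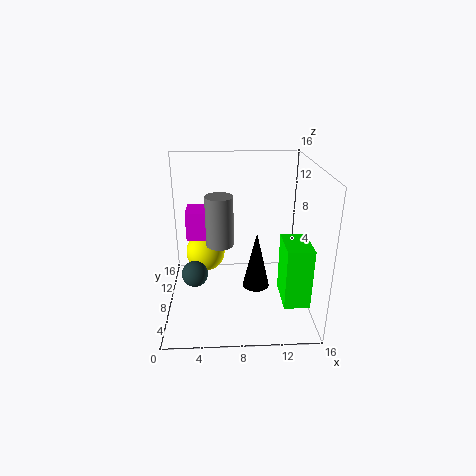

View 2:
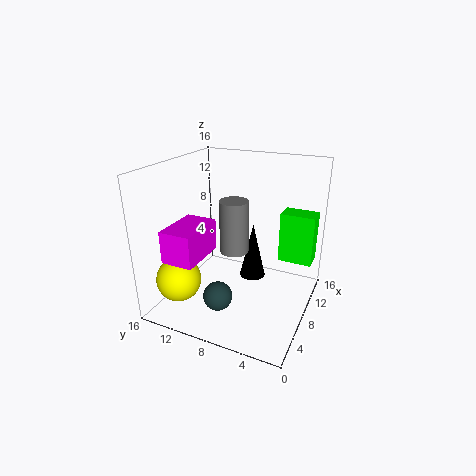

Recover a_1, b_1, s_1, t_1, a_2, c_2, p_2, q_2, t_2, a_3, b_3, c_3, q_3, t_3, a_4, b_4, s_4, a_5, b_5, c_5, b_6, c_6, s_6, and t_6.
a_1 = 10; b_1 = 7; s_1 = 1.5; t_1 = 6.5; a_2 = 2; c_2 = 6.5; p_2 = 5.5; q_2 = 3.5; t_2 = 3.5; a_3 = 12; b_3 = 0.5; c_3 = 4; q_3 = 4; t_3 = 6; a_4 = 3; b_4 = 8; s_4 = 1.5; a_5 = 4; b_5 = 13.5; c_5 = 3.5; b_6 = 7.5; c_6 = 7.5; s_6 = 1.5; t_6 = 5.5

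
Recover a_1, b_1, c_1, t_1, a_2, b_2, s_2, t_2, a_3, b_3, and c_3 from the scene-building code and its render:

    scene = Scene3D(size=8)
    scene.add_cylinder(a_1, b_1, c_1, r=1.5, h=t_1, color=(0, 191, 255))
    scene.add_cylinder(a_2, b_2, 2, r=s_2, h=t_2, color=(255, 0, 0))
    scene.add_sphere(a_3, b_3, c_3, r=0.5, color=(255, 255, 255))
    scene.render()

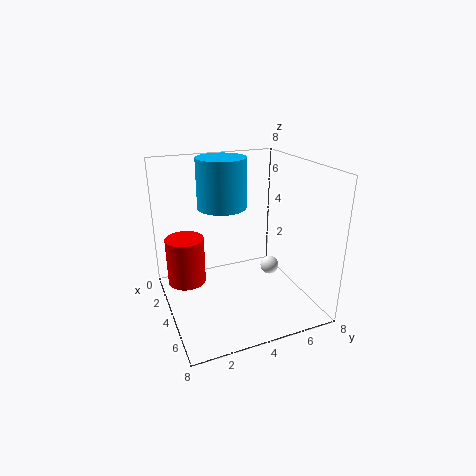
a_1 = 1.5, b_1 = 4, c_1 = 5, t_1 = 3, a_2 = 4, b_2 = 1, s_2 = 1, t_2 = 2.5, a_3 = 5, b_3 = 5.5, c_3 = 2.5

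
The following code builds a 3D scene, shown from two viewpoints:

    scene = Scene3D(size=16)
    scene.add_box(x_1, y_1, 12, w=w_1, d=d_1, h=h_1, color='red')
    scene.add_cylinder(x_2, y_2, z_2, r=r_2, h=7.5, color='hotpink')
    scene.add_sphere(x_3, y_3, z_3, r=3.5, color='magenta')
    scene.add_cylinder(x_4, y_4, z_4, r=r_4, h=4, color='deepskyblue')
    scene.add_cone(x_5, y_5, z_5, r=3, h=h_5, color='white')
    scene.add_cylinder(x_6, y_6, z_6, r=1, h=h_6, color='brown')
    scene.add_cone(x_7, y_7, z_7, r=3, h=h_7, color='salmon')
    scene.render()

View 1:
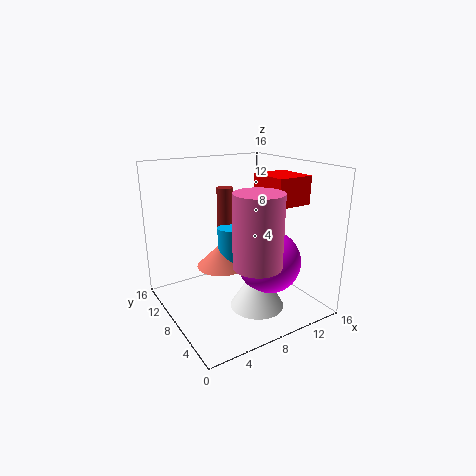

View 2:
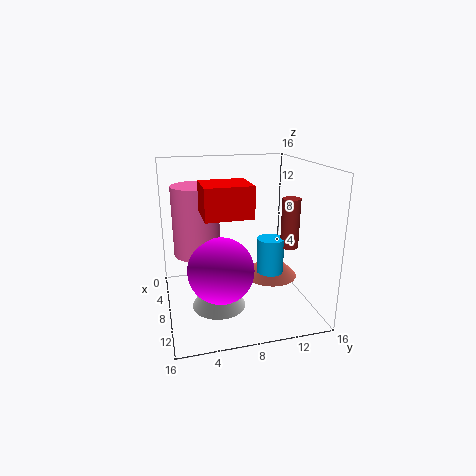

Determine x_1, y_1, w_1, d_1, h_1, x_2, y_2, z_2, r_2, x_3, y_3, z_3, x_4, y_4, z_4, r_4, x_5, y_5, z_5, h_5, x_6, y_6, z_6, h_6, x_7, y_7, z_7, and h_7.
x_1 = 10, y_1 = 3.5, w_1 = 4, d_1 = 4.5, h_1 = 3, x_2 = 7.5, y_2 = 3.5, z_2 = 6.5, r_2 = 2.5, x_3 = 10.5, y_3 = 5.5, z_3 = 5.5, x_4 = 9, y_4 = 11.5, z_4 = 4, r_4 = 1.5, x_5 = 9, y_5 = 5.5, z_5 = 0.5, h_5 = 5, x_6 = 9.5, y_6 = 13.5, z_6 = 7, h_6 = 5.5, x_7 = 8, y_7 = 12, z_7 = 3, h_7 = 3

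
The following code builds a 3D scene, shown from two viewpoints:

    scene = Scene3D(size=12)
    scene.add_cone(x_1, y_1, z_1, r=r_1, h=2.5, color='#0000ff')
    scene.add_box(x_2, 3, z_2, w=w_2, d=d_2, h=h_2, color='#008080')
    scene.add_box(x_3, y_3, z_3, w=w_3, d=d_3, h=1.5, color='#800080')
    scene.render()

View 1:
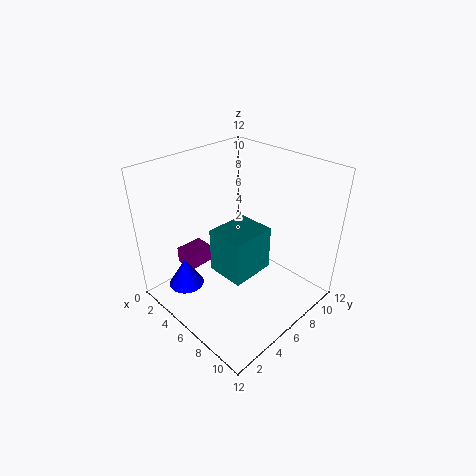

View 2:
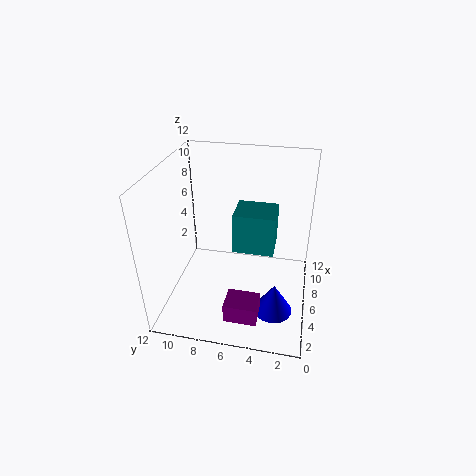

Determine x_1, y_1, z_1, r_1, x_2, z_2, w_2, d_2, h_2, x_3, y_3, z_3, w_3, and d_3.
x_1 = 3; y_1 = 2.5; z_1 = 1.5; r_1 = 1.5; x_2 = 6; z_2 = 4.5; w_2 = 3; d_2 = 3.5; h_2 = 3.5; x_3 = 0.5; y_3 = 3.5; z_3 = 2; w_3 = 2; d_3 = 2.5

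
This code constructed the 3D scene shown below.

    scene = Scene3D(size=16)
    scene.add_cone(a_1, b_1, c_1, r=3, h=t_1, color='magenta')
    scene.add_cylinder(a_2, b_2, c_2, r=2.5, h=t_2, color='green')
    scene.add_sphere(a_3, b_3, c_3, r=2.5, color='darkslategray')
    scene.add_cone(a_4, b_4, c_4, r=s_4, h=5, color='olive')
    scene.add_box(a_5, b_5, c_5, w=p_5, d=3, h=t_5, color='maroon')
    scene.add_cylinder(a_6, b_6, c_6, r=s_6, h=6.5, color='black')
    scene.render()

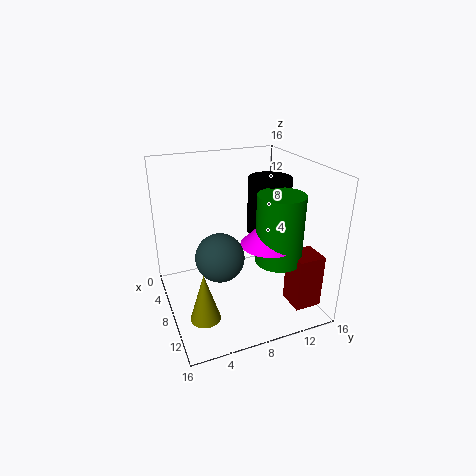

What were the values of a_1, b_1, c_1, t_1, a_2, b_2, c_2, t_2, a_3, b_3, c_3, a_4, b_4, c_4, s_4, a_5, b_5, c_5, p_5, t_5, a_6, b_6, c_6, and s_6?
a_1 = 10.5, b_1 = 10.5, c_1 = 8, t_1 = 3, a_2 = 11, b_2 = 11.5, c_2 = 6, t_2 = 7.5, a_3 = 10.5, b_3 = 5, c_3 = 7.5, a_4 = 13, b_4 = 2.5, c_4 = 2.5, s_4 = 1.5, a_5 = 11, b_5 = 12.5, c_5 = 1, p_5 = 3, t_5 = 6, a_6 = 6.5, b_6 = 12.5, c_6 = 7.5, s_6 = 2.5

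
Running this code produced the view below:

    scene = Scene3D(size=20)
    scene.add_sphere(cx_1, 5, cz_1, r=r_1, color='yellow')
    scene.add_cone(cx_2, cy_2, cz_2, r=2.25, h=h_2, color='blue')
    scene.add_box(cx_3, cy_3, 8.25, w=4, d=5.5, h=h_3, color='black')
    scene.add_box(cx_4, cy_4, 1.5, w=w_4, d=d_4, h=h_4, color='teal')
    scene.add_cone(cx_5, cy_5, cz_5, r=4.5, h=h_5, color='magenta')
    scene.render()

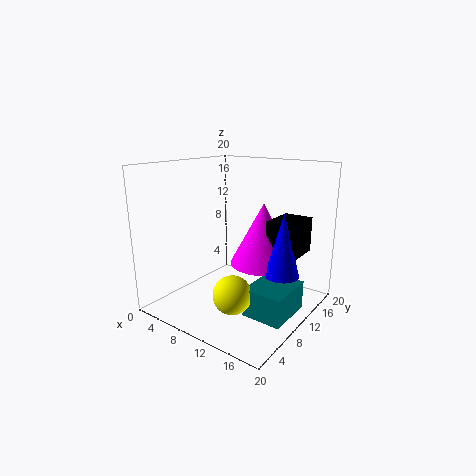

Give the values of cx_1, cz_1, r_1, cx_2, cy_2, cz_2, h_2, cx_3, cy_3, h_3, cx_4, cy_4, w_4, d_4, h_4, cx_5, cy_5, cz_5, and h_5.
cx_1 = 12.75
cz_1 = 4.25
r_1 = 2.5
cx_2 = 17
cy_2 = 10
cz_2 = 6.25
h_2 = 8.25
cx_3 = 14.25
cy_3 = 10.25
h_3 = 4.75
cx_4 = 14
cy_4 = 5.5
w_4 = 5.25
d_4 = 6.5
h_4 = 3.75
cx_5 = 13
cy_5 = 11.75
cz_5 = 6.5
h_5 = 8.5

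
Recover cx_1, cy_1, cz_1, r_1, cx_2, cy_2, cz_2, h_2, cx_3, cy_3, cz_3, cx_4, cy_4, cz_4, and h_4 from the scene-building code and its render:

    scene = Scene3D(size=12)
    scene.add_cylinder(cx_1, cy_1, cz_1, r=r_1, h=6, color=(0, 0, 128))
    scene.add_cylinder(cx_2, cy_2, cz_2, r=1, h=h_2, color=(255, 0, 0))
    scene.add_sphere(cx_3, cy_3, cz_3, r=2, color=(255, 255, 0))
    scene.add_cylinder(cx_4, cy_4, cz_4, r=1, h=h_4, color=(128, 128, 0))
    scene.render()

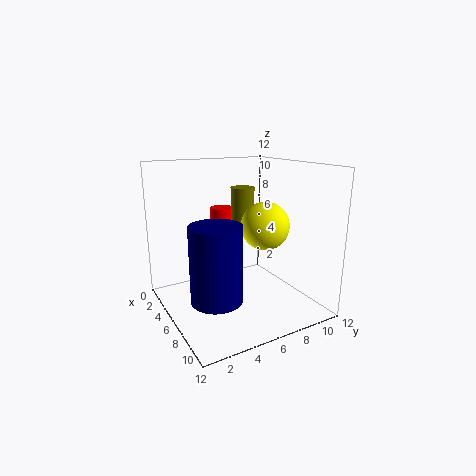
cx_1 = 8
cy_1 = 3
cz_1 = 2
r_1 = 2
cx_2 = 3
cy_2 = 6
cz_2 = 5
h_2 = 3
cx_3 = 7
cy_3 = 8
cz_3 = 7
cx_4 = 5
cy_4 = 7
cz_4 = 6
h_4 = 4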